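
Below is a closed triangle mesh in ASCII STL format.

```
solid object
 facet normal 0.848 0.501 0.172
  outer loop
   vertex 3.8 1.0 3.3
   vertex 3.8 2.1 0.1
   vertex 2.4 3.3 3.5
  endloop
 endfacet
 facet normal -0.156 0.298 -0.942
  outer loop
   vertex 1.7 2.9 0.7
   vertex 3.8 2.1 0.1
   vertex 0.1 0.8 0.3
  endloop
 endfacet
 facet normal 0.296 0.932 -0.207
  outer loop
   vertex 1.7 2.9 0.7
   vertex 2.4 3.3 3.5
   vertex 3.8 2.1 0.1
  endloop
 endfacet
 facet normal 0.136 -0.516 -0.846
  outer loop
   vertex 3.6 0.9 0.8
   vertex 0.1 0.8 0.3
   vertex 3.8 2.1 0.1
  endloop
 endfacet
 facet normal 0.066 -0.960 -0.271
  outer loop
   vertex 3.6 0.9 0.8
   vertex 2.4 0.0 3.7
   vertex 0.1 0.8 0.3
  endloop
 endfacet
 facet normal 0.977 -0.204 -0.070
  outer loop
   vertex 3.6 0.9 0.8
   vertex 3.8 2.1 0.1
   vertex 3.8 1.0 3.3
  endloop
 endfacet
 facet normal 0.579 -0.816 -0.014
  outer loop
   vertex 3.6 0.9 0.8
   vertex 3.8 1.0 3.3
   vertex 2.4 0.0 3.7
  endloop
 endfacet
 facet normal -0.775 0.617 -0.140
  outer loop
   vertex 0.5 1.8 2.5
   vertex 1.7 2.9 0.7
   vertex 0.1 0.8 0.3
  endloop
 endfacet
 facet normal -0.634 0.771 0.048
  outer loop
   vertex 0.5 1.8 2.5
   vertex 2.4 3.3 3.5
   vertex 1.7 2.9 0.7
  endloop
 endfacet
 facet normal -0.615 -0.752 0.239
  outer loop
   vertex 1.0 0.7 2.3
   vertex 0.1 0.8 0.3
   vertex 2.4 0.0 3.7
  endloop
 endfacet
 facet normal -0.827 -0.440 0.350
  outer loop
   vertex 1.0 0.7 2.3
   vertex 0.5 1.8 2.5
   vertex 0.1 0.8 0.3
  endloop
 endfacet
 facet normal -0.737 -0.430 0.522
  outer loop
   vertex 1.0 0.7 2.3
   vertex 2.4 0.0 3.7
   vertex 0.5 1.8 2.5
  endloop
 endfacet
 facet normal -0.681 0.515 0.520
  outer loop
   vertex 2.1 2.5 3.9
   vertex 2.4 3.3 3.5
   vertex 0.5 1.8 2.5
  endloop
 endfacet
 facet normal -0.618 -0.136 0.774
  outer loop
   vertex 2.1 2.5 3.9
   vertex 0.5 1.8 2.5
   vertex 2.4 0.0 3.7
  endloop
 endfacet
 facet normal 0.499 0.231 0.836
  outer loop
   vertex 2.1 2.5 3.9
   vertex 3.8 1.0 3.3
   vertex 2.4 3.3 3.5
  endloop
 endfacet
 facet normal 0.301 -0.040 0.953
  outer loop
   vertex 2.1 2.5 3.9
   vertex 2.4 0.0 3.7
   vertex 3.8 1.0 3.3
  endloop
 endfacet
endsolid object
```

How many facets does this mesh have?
16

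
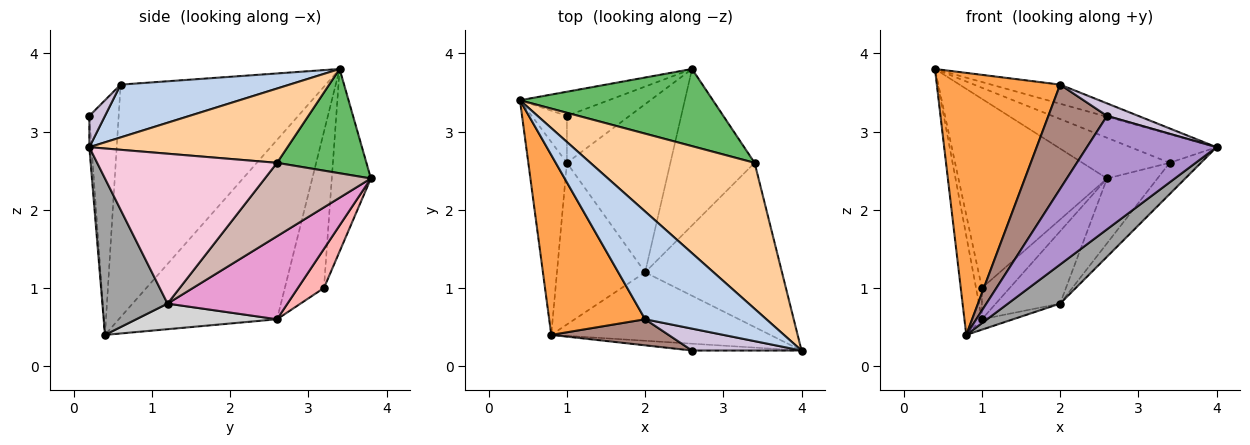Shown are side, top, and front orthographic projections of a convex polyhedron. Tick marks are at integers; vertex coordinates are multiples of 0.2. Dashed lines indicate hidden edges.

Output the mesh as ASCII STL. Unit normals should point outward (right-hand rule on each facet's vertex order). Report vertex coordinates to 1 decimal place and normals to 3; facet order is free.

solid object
 facet normal -0.253 0.960 -0.123
  outer loop
   vertex 1.0 3.2 1.0
   vertex 0.4 3.4 3.8
   vertex 2.6 3.8 2.4
  endloop
 endfacet
 facet normal 0.394 0.161 0.905
  outer loop
   vertex 2.0 0.6 3.6
   vertex 4.0 0.2 2.8
   vertex 0.4 3.4 3.8
  endloop
 endfacet
 facet normal -0.808 -0.486 0.333
  outer loop
   vertex 2.0 0.6 3.6
   vertex 0.4 3.4 3.8
   vertex 0.8 0.4 0.4
  endloop
 endfacet
 facet normal 0.406 0.176 0.897
  outer loop
   vertex 3.4 2.6 2.6
   vertex 0.4 3.4 3.8
   vertex 4.0 0.2 2.8
  endloop
 endfacet
 facet normal 0.431 0.421 0.798
  outer loop
   vertex 3.4 2.6 2.6
   vertex 2.6 3.8 2.4
   vertex 0.4 3.4 3.8
  endloop
 endfacet
 facet normal -0.972 0.107 -0.209
  outer loop
   vertex 1.0 2.6 0.6
   vertex 0.8 0.4 0.4
   vertex 0.4 3.4 3.8
  endloop
 endfacet
 facet normal -0.965 0.145 -0.217
  outer loop
   vertex 1.0 2.6 0.6
   vertex 0.4 3.4 3.8
   vertex 1.0 3.2 1.0
  endloop
 endfacet
 facet normal 0.461 0.492 -0.738
  outer loop
   vertex 1.0 2.6 0.6
   vertex 1.0 3.2 1.0
   vertex 2.6 3.8 2.4
  endloop
 endfacet
 facet normal -0.017 -0.998 -0.060
  outer loop
   vertex 2.6 0.2 3.2
   vertex 0.8 0.4 0.4
   vertex 4.0 0.2 2.8
  endloop
 endfacet
 facet normal 0.241 -0.482 0.843
  outer loop
   vertex 2.6 0.2 3.2
   vertex 4.0 0.2 2.8
   vertex 2.0 0.6 3.6
  endloop
 endfacet
 facet normal -0.436 -0.873 0.218
  outer loop
   vertex 2.6 0.2 3.2
   vertex 2.0 0.6 3.6
   vertex 0.8 0.4 0.4
  endloop
 endfacet
 facet normal 0.627 0.298 -0.720
  outer loop
   vertex 2.0 1.2 0.8
   vertex 2.6 3.8 2.4
   vertex 3.4 2.6 2.6
  endloop
 endfacet
 facet normal 0.593 0.318 -0.739
  outer loop
   vertex 2.0 1.2 0.8
   vertex 1.0 2.6 0.6
   vertex 2.6 3.8 2.4
  endloop
 endfacet
 facet normal 0.732 0.127 -0.669
  outer loop
   vertex 2.0 1.2 0.8
   vertex 3.4 2.6 2.6
   vertex 4.0 0.2 2.8
  endloop
 endfacet
 facet normal 0.527 -0.422 -0.738
  outer loop
   vertex 2.0 1.2 0.8
   vertex 4.0 0.2 2.8
   vertex 0.8 0.4 0.4
  endloop
 endfacet
 facet normal 0.278 0.062 -0.959
  outer loop
   vertex 2.0 1.2 0.8
   vertex 0.8 0.4 0.4
   vertex 1.0 2.6 0.6
  endloop
 endfacet
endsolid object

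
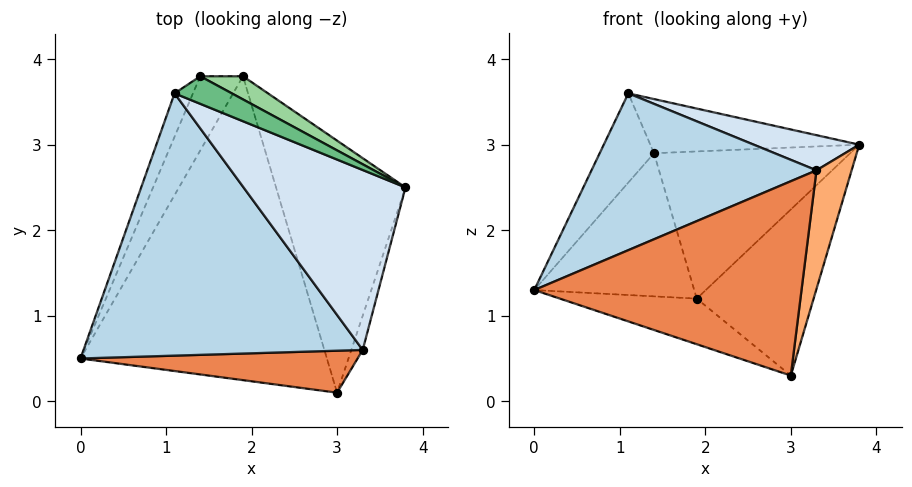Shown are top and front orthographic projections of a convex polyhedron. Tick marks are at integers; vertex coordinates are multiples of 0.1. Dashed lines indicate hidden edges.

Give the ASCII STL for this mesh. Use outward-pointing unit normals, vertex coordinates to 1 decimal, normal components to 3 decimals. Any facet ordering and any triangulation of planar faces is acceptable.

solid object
 facet normal -0.296 0.142 -0.945
  outer loop
   vertex 3.0 0.1 0.3
   vertex 0.0 0.5 1.3
   vertex 1.9 3.8 1.2
  endloop
 endfacet
 facet normal 0.759 0.358 -0.543
  outer loop
   vertex 3.0 0.1 0.3
   vertex 1.9 3.8 1.2
   vertex 3.8 2.5 3.0
  endloop
 endfacet
 facet normal -0.329 -0.485 0.810
  outer loop
   vertex 3.3 0.6 2.7
   vertex 1.1 3.6 3.6
   vertex 0.0 0.5 1.3
  endloop
 endfacet
 facet normal 0.139 -0.190 0.972
  outer loop
   vertex 3.3 0.6 2.7
   vertex 3.8 2.5 3.0
   vertex 1.1 3.6 3.6
  endloop
 endfacet
 facet normal -0.060 -0.976 0.211
  outer loop
   vertex 3.3 0.6 2.7
   vertex 0.0 0.5 1.3
   vertex 3.0 0.1 0.3
  endloop
 endfacet
 facet normal 0.967 -0.243 -0.070
  outer loop
   vertex 3.3 0.6 2.7
   vertex 3.0 0.1 0.3
   vertex 3.8 2.5 3.0
  endloop
 endfacet
 facet normal -0.851 0.472 -0.230
  outer loop
   vertex 1.4 3.8 2.9
   vertex 0.0 0.5 1.3
   vertex 1.1 3.6 3.6
  endloop
 endfacet
 facet normal -0.843 0.478 -0.248
  outer loop
   vertex 1.4 3.8 2.9
   vertex 1.9 3.8 1.2
   vertex 0.0 0.5 1.3
  endloop
 endfacet
 facet normal 0.421 0.809 0.411
  outer loop
   vertex 1.4 3.8 2.9
   vertex 1.1 3.6 3.6
   vertex 3.8 2.5 3.0
  endloop
 endfacet
 facet normal 0.467 0.873 0.137
  outer loop
   vertex 1.4 3.8 2.9
   vertex 3.8 2.5 3.0
   vertex 1.9 3.8 1.2
  endloop
 endfacet
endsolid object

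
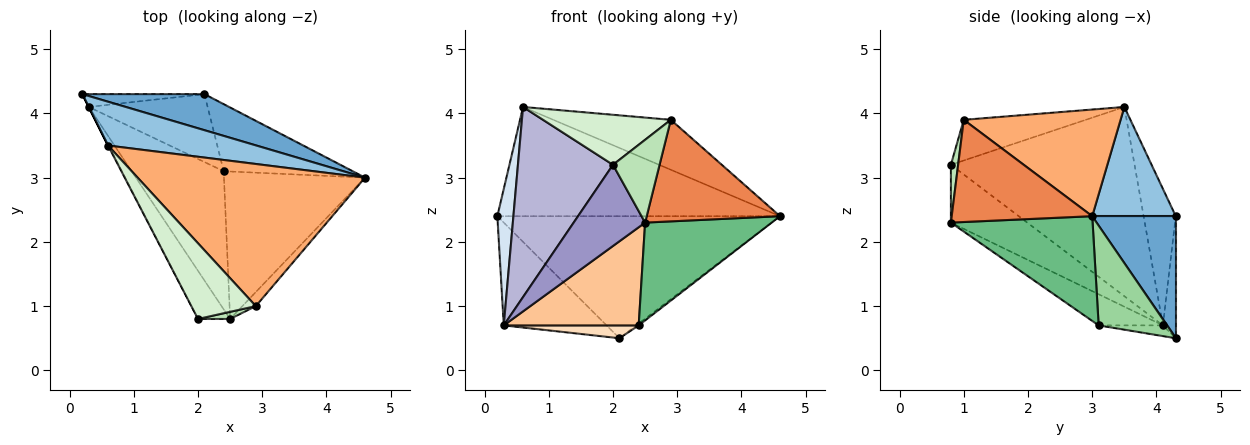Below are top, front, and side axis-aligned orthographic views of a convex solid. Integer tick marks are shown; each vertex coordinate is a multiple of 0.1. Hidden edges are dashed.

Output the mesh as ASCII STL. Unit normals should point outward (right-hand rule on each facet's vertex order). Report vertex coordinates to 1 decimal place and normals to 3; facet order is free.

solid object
 facet normal 0.273 0.923 0.273
  outer loop
   vertex 2.1 4.3 0.5
   vertex 0.2 4.3 2.4
   vertex 4.6 3.0 2.4
  endloop
 endfacet
 facet normal 0.264 0.895 0.359
  outer loop
   vertex 0.6 3.5 4.1
   vertex 4.6 3.0 2.4
   vertex 0.2 4.3 2.4
  endloop
 endfacet
 facet normal -0.123 0.985 -0.123
  outer loop
   vertex 0.3 4.1 0.7
   vertex 0.2 4.3 2.4
   vertex 2.1 4.3 0.5
  endloop
 endfacet
 facet normal -0.894 -0.447 0.000
  outer loop
   vertex 0.3 4.1 0.7
   vertex 0.6 3.5 4.1
   vertex 0.2 4.3 2.4
  endloop
 endfacet
 facet normal 0.722 -0.685 -0.095
  outer loop
   vertex 2.9 1.0 3.9
   vertex 2.5 0.8 2.3
   vertex 4.6 3.0 2.4
  endloop
 endfacet
 facet normal 0.405 0.303 0.863
  outer loop
   vertex 2.9 1.0 3.9
   vertex 4.6 3.0 2.4
   vertex 0.6 3.5 4.1
  endloop
 endfacet
 facet normal -0.266 -0.558 -0.786
  outer loop
   vertex 2.4 3.1 0.7
   vertex 2.5 0.8 2.3
   vertex 0.3 4.1 0.7
  endloop
 endfacet
 facet normal -0.088 -0.185 -0.979
  outer loop
   vertex 2.4 3.1 0.7
   vertex 0.3 4.1 0.7
   vertex 2.1 4.3 0.5
  endloop
 endfacet
 facet normal 0.526 -0.470 -0.709
  outer loop
   vertex 2.4 3.1 0.7
   vertex 4.6 3.0 2.4
   vertex 2.5 0.8 2.3
  endloop
 endfacet
 facet normal 0.612 0.021 -0.791
  outer loop
   vertex 2.4 3.1 0.7
   vertex 2.1 4.3 0.5
   vertex 4.6 3.0 2.4
  endloop
 endfacet
 facet normal 0.153 -0.985 0.085
  outer loop
   vertex 2.0 0.8 3.2
   vertex 2.5 0.8 2.3
   vertex 2.9 1.0 3.9
  endloop
 endfacet
 facet normal -0.466 -0.488 0.738
  outer loop
   vertex 2.0 0.8 3.2
   vertex 2.9 1.0 3.9
   vertex 0.6 3.5 4.1
  endloop
 endfacet
 facet normal -0.677 -0.633 -0.376
  outer loop
   vertex 2.0 0.8 3.2
   vertex 0.3 4.1 0.7
   vertex 2.5 0.8 2.3
  endloop
 endfacet
 facet normal -0.888 -0.460 -0.003
  outer loop
   vertex 2.0 0.8 3.2
   vertex 0.6 3.5 4.1
   vertex 0.3 4.1 0.7
  endloop
 endfacet
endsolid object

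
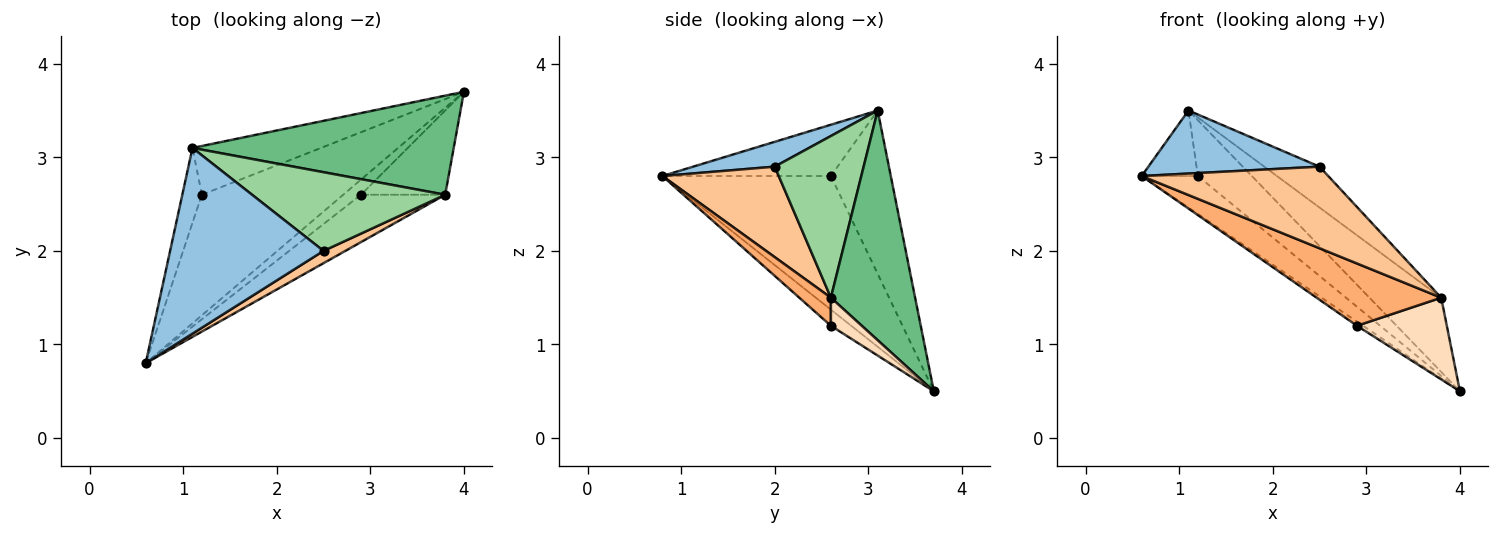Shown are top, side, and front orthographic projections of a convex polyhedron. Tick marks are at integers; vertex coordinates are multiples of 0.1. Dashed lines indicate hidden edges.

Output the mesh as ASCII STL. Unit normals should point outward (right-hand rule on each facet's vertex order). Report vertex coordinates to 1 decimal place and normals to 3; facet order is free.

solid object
 facet normal -0.659 0.198 -0.725
  outer loop
   vertex 2.9 2.6 1.2
   vertex 0.6 0.8 2.8
   vertex 4.0 3.7 0.5
  endloop
 endfacet
 facet normal 0.151 -0.318 0.936
  outer loop
   vertex 2.5 2.0 2.9
   vertex 1.1 3.1 3.5
   vertex 0.6 0.8 2.8
  endloop
 endfacet
 facet normal -0.670 0.223 -0.708
  outer loop
   vertex 1.2 2.6 2.8
   vertex 4.0 3.7 0.5
   vertex 0.6 0.8 2.8
  endloop
 endfacet
 facet normal -0.892 0.297 -0.340
  outer loop
   vertex 1.2 2.6 2.8
   vertex 0.6 0.8 2.8
   vertex 1.1 3.1 3.5
  endloop
 endfacet
 facet normal -0.641 0.578 -0.504
  outer loop
   vertex 1.2 2.6 2.8
   vertex 1.1 3.1 3.5
   vertex 4.0 3.7 0.5
  endloop
 endfacet
 facet normal 0.198 -0.780 -0.593
  outer loop
   vertex 3.8 2.6 1.5
   vertex 0.6 0.8 2.8
   vertex 2.9 2.6 1.2
  endloop
 endfacet
 facet normal 0.525 -0.842 0.127
  outer loop
   vertex 3.8 2.6 1.5
   vertex 2.5 2.0 2.9
   vertex 0.6 0.8 2.8
  endloop
 endfacet
 facet normal 0.233 -0.677 -0.698
  outer loop
   vertex 3.8 2.6 1.5
   vertex 2.9 2.6 1.2
   vertex 4.0 3.7 0.5
  endloop
 endfacet
 facet normal 0.576 0.490 0.654
  outer loop
   vertex 3.8 2.6 1.5
   vertex 4.0 3.7 0.5
   vertex 1.1 3.1 3.5
  endloop
 endfacet
 facet normal 0.596 0.370 0.712
  outer loop
   vertex 3.8 2.6 1.5
   vertex 1.1 3.1 3.5
   vertex 2.5 2.0 2.9
  endloop
 endfacet
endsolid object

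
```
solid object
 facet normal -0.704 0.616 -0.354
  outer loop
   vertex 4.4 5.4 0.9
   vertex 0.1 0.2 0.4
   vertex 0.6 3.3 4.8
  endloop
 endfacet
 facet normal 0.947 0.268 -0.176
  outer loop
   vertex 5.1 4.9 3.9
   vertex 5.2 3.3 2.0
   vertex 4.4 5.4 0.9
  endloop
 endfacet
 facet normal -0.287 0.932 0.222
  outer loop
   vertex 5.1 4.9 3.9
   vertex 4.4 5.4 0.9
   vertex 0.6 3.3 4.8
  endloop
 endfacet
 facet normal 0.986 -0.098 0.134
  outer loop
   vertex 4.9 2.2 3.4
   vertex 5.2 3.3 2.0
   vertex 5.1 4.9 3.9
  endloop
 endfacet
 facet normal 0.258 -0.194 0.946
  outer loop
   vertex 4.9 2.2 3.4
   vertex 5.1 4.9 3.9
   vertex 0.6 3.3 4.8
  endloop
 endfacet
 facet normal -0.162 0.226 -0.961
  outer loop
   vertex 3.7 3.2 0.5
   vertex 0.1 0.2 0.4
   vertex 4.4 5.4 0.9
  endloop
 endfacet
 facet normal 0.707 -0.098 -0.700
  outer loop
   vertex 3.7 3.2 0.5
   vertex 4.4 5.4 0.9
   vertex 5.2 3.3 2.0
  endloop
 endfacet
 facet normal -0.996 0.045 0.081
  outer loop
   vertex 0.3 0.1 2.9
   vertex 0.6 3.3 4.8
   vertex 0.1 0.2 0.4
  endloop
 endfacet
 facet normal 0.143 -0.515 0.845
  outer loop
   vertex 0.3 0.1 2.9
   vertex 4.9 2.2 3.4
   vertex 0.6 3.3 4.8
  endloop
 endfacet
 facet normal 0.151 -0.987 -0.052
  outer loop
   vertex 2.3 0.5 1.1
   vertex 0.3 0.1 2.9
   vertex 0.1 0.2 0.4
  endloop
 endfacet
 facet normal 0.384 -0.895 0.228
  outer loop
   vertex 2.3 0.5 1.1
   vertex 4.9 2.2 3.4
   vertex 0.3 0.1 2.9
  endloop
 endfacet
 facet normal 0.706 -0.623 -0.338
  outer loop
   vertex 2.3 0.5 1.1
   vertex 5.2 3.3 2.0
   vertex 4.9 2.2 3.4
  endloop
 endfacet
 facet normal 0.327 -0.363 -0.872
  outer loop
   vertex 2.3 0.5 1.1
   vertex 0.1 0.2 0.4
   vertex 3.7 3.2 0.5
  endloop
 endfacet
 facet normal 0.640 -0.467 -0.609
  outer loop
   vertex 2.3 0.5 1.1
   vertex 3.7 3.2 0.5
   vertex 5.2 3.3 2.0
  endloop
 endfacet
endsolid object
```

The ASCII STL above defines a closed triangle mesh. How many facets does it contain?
14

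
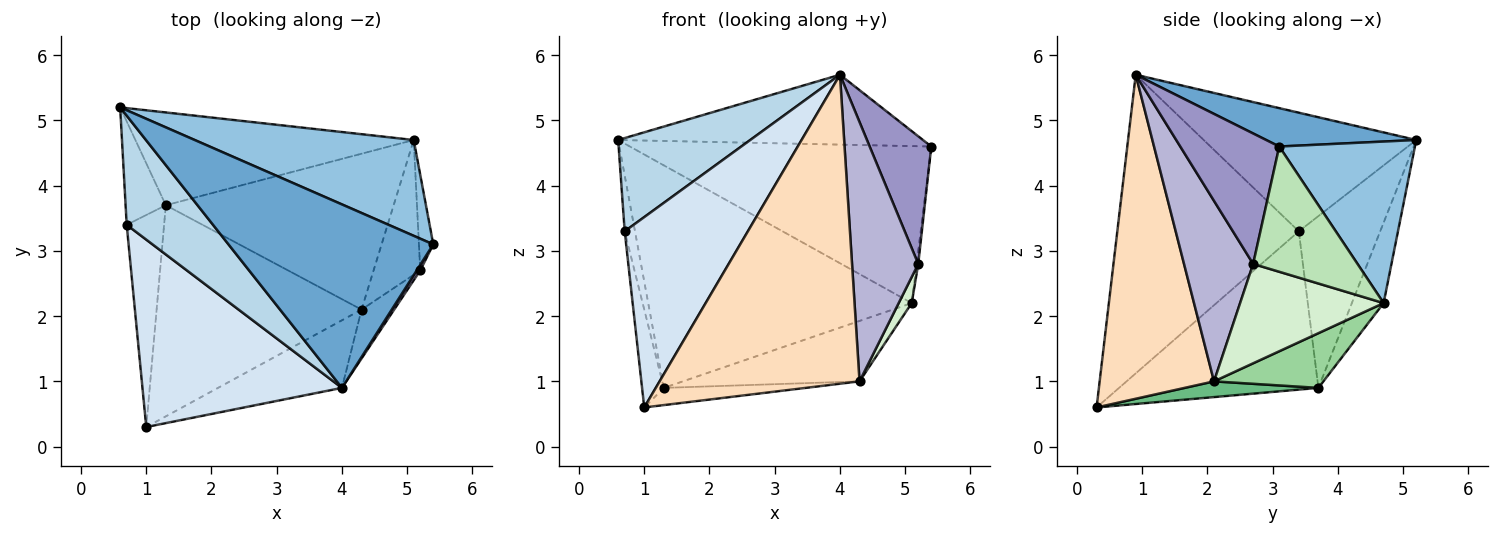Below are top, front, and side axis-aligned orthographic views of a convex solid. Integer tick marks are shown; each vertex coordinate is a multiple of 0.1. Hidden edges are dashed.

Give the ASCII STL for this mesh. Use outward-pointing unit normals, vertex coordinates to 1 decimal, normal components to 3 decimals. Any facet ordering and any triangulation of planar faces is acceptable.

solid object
 facet normal 0.173 0.350 0.921
  outer loop
   vertex 4.0 0.9 5.7
   vertex 5.4 3.1 4.6
   vertex 0.6 5.2 4.7
  endloop
 endfacet
 facet normal 0.359 0.797 0.486
  outer loop
   vertex 5.1 4.7 2.2
   vertex 0.6 5.2 4.7
   vertex 5.4 3.1 4.6
  endloop
 endfacet
 facet normal -0.723 -0.449 0.526
  outer loop
   vertex 0.7 3.4 3.3
   vertex 4.0 0.9 5.7
   vertex 0.6 5.2 4.7
  endloop
 endfacet
 facet normal -0.724 -0.491 0.484
  outer loop
   vertex 0.7 3.4 3.3
   vertex 1.0 0.3 0.6
   vertex 4.0 0.9 5.7
  endloop
 endfacet
 facet normal -0.111 0.917 -0.382
  outer loop
   vertex 1.3 3.7 0.9
   vertex 0.6 5.2 4.7
   vertex 5.1 4.7 2.2
  endloop
 endfacet
 facet normal -0.966 0.122 -0.226
  outer loop
   vertex 1.3 3.7 0.9
   vertex 0.7 3.4 3.3
   vertex 0.6 5.2 4.7
  endloop
 endfacet
 facet normal -0.968 0.106 -0.229
  outer loop
   vertex 1.3 3.7 0.9
   vertex 1.0 0.3 0.6
   vertex 0.7 3.4 3.3
  endloop
 endfacet
 facet normal 0.488 -0.853 -0.187
  outer loop
   vertex 4.3 2.1 1.0
   vertex 4.0 0.9 5.7
   vertex 1.0 0.3 0.6
  endloop
 endfacet
 facet normal 0.076 0.081 -0.994
  outer loop
   vertex 4.3 2.1 1.0
   vertex 1.0 0.3 0.6
   vertex 1.3 3.7 0.9
  endloop
 endfacet
 facet normal 0.218 0.353 -0.910
  outer loop
   vertex 4.3 2.1 1.0
   vertex 1.3 3.7 0.9
   vertex 5.1 4.7 2.2
  endloop
 endfacet
 facet normal 0.993 0.016 -0.114
  outer loop
   vertex 5.2 2.7 2.8
   vertex 5.1 4.7 2.2
   vertex 5.4 3.1 4.6
  endloop
 endfacet
 facet normal 0.902 -0.082 -0.424
  outer loop
   vertex 5.2 2.7 2.8
   vertex 4.3 2.1 1.0
   vertex 5.1 4.7 2.2
  endloop
 endfacet
 facet normal 0.849 -0.528 0.023
  outer loop
   vertex 5.2 2.7 2.8
   vertex 5.4 3.1 4.6
   vertex 4.0 0.9 5.7
  endloop
 endfacet
 facet normal 0.716 -0.686 -0.129
  outer loop
   vertex 5.2 2.7 2.8
   vertex 4.0 0.9 5.7
   vertex 4.3 2.1 1.0
  endloop
 endfacet
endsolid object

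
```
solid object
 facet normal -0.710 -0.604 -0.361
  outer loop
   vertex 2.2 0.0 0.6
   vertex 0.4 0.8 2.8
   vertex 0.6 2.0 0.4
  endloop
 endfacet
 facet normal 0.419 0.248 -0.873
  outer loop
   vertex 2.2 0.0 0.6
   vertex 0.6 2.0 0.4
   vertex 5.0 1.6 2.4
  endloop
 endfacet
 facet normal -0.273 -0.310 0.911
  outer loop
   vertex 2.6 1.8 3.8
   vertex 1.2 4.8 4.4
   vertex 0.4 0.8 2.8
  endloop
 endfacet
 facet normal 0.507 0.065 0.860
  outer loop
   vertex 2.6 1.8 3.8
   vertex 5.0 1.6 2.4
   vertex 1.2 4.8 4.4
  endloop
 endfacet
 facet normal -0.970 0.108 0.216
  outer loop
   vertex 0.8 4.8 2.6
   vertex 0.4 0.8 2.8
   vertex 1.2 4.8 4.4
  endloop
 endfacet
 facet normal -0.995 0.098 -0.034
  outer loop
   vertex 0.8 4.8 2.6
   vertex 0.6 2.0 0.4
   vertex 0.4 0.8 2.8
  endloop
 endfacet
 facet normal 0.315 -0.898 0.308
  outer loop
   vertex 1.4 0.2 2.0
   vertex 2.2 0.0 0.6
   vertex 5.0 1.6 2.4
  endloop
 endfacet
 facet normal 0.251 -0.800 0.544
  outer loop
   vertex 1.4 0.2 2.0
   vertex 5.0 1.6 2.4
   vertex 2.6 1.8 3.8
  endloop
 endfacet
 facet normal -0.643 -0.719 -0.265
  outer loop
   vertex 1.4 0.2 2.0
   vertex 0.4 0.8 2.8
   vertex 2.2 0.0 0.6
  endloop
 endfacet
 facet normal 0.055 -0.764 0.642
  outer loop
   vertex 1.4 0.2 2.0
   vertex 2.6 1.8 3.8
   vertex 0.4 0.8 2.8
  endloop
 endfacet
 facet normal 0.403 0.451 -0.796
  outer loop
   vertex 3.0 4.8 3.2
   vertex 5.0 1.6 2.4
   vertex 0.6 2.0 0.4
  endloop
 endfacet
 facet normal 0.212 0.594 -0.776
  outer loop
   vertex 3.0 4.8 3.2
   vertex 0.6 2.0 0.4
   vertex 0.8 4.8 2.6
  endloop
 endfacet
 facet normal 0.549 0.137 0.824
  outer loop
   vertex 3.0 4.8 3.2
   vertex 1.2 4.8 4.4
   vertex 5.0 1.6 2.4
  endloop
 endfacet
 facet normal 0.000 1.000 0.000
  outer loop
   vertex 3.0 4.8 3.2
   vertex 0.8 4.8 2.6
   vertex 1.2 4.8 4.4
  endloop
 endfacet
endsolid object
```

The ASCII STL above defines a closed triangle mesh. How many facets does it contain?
14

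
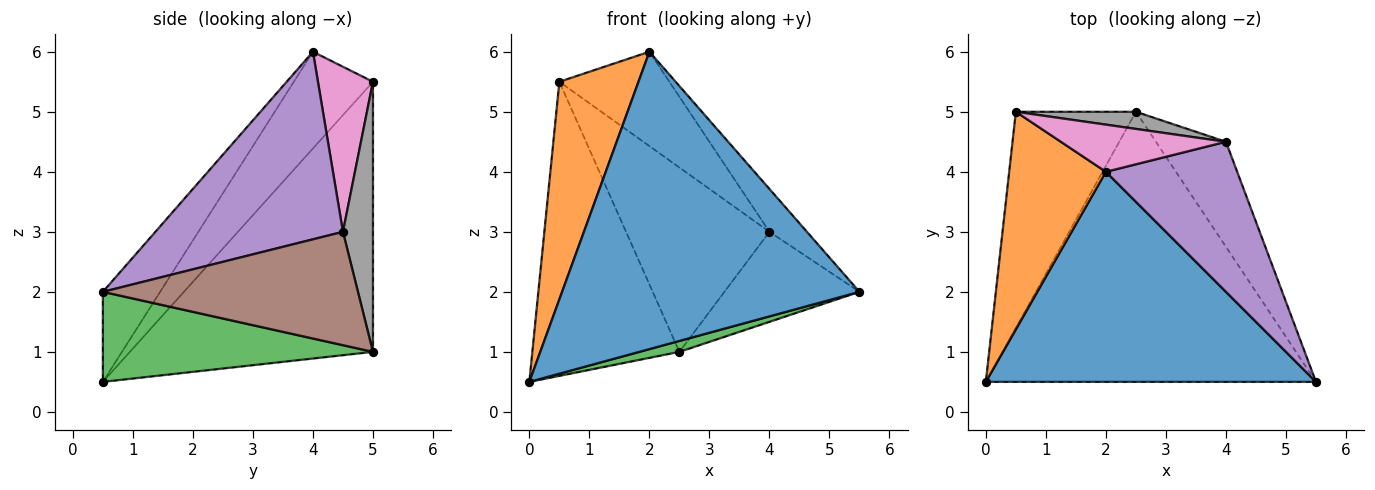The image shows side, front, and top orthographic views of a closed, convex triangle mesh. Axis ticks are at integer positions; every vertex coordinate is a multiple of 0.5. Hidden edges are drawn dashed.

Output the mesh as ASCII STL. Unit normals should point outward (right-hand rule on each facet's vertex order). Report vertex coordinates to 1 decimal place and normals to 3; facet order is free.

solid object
 facet normal -0.155 -0.807 0.570
  outer loop
   vertex 2.0 4.0 6.0
   vertex 0.0 0.5 0.5
   vertex 5.5 0.5 2.0
  endloop
 endfacet
 facet normal -0.577 -0.577 0.577
  outer loop
   vertex 2.0 4.0 6.0
   vertex 0.5 5.0 5.5
   vertex 0.0 0.5 0.5
  endloop
 endfacet
 facet normal 0.263 -0.039 -0.964
  outer loop
   vertex 2.5 5.0 1.0
   vertex 5.5 0.5 2.0
   vertex 0.0 0.5 0.5
  endloop
 endfacet
 facet normal -0.800 0.484 -0.355
  outer loop
   vertex 2.5 5.0 1.0
   vertex 0.0 0.5 0.5
   vertex 0.5 5.0 5.5
  endloop
 endfacet
 facet normal 0.808 0.162 0.566
  outer loop
   vertex 4.0 4.5 3.0
   vertex 2.0 4.0 6.0
   vertex 5.5 0.5 2.0
  endloop
 endfacet
 facet normal 0.776 0.411 -0.479
  outer loop
   vertex 4.0 4.5 3.0
   vertex 5.5 0.5 2.0
   vertex 2.5 5.0 1.0
  endloop
 endfacet
 facet normal 0.408 0.816 0.408
  outer loop
   vertex 4.0 4.5 3.0
   vertex 0.5 5.0 5.5
   vertex 2.0 4.0 6.0
  endloop
 endfacet
 facet normal 0.204 0.975 0.091
  outer loop
   vertex 4.0 4.5 3.0
   vertex 2.5 5.0 1.0
   vertex 0.5 5.0 5.5
  endloop
 endfacet
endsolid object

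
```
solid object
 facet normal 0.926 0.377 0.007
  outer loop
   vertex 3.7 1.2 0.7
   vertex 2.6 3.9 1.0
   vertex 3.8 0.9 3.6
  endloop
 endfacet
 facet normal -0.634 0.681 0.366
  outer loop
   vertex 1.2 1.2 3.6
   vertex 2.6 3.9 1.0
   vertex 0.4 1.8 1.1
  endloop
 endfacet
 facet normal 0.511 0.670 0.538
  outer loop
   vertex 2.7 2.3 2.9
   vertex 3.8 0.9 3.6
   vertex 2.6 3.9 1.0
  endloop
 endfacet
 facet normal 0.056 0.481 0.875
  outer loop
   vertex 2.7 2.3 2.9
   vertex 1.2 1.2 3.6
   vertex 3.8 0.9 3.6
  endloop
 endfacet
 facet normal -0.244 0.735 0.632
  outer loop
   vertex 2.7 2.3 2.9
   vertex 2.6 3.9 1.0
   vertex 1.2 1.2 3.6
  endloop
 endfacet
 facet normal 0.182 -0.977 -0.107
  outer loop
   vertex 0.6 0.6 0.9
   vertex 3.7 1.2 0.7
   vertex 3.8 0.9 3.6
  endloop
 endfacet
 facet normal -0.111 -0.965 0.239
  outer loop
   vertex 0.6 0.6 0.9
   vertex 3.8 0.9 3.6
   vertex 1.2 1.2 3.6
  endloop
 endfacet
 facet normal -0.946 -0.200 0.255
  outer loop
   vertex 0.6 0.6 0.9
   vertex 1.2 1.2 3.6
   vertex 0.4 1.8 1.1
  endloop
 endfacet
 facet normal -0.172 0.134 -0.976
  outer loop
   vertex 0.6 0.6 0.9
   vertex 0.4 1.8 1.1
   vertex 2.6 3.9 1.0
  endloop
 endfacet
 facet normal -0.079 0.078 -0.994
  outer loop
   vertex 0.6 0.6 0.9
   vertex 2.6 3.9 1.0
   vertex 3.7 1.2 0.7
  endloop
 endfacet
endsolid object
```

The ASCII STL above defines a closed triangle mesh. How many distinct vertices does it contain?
7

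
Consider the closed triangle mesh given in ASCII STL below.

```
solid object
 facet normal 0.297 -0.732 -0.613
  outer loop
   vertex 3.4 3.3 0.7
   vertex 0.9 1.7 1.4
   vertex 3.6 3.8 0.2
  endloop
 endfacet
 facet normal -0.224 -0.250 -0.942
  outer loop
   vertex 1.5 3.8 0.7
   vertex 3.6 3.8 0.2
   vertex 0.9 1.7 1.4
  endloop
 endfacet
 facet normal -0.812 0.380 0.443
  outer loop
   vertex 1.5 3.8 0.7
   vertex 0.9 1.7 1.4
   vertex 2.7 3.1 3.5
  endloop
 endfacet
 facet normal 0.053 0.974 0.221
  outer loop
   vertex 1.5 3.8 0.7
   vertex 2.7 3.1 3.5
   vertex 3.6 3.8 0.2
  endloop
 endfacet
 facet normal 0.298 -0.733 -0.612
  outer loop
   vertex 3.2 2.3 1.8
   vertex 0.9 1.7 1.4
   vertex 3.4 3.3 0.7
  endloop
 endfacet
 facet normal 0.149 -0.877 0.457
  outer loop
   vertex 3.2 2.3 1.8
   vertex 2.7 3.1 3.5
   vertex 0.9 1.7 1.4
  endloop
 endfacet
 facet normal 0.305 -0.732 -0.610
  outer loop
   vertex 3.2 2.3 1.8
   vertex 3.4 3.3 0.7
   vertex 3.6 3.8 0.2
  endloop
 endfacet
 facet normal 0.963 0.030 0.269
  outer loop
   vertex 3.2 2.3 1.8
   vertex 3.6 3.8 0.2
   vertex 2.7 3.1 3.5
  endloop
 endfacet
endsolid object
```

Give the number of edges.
12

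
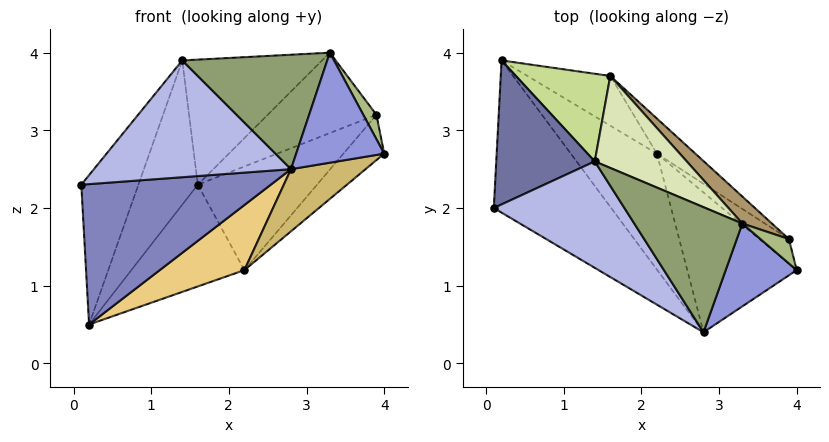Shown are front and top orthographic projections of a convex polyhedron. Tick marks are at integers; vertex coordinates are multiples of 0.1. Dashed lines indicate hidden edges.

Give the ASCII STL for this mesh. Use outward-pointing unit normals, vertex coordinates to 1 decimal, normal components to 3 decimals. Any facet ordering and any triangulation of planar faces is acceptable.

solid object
 facet normal -0.765 0.464 0.447
  outer loop
   vertex 1.4 2.6 3.9
   vertex 0.2 3.9 0.5
   vertex 0.1 2.0 2.3
  endloop
 endfacet
 facet normal -0.328 -0.641 -0.694
  outer loop
   vertex 2.8 0.4 2.5
   vertex 0.1 2.0 2.3
   vertex 0.2 3.9 0.5
  endloop
 endfacet
 facet normal 0.397 -0.733 0.552
  outer loop
   vertex 2.8 0.4 2.5
   vertex 4.0 1.2 2.7
   vertex 3.3 1.8 4.0
  endloop
 endfacet
 facet normal -0.438 -0.664 0.605
  outer loop
   vertex 2.8 0.4 2.5
   vertex 1.4 2.6 3.9
   vertex 0.1 2.0 2.3
  endloop
 endfacet
 facet normal -0.307 -0.642 0.702
  outer loop
   vertex 2.8 0.4 2.5
   vertex 3.3 1.8 4.0
   vertex 1.4 2.6 3.9
  endloop
 endfacet
 facet normal 0.577 -0.577 0.577
  outer loop
   vertex 3.9 1.6 3.2
   vertex 3.3 1.8 4.0
   vertex 4.0 1.2 2.7
  endloop
 endfacet
 facet normal -0.479 0.750 0.456
  outer loop
   vertex 1.6 3.7 2.3
   vertex 0.2 3.9 0.5
   vertex 1.4 2.6 3.9
  endloop
 endfacet
 facet normal 0.294 0.770 0.566
  outer loop
   vertex 1.6 3.7 2.3
   vertex 1.4 2.6 3.9
   vertex 3.3 1.8 4.0
  endloop
 endfacet
 facet normal 0.595 0.762 0.256
  outer loop
   vertex 1.6 3.7 2.3
   vertex 3.3 1.8 4.0
   vertex 3.9 1.6 3.2
  endloop
 endfacet
 facet normal 0.390 -0.374 -0.842
  outer loop
   vertex 2.2 2.7 1.2
   vertex 4.0 1.2 2.7
   vertex 2.8 0.4 2.5
  endloop
 endfacet
 facet normal 0.011 -0.490 -0.872
  outer loop
   vertex 2.2 2.7 1.2
   vertex 2.8 0.4 2.5
   vertex 0.2 3.9 0.5
  endloop
 endfacet
 facet normal 0.569 0.739 -0.361
  outer loop
   vertex 2.2 2.7 1.2
   vertex 0.2 3.9 0.5
   vertex 1.6 3.7 2.3
  endloop
 endfacet
 facet normal 0.749 0.582 -0.316
  outer loop
   vertex 2.2 2.7 1.2
   vertex 3.9 1.6 3.2
   vertex 4.0 1.2 2.7
  endloop
 endfacet
 facet normal 0.704 0.673 -0.228
  outer loop
   vertex 2.2 2.7 1.2
   vertex 1.6 3.7 2.3
   vertex 3.9 1.6 3.2
  endloop
 endfacet
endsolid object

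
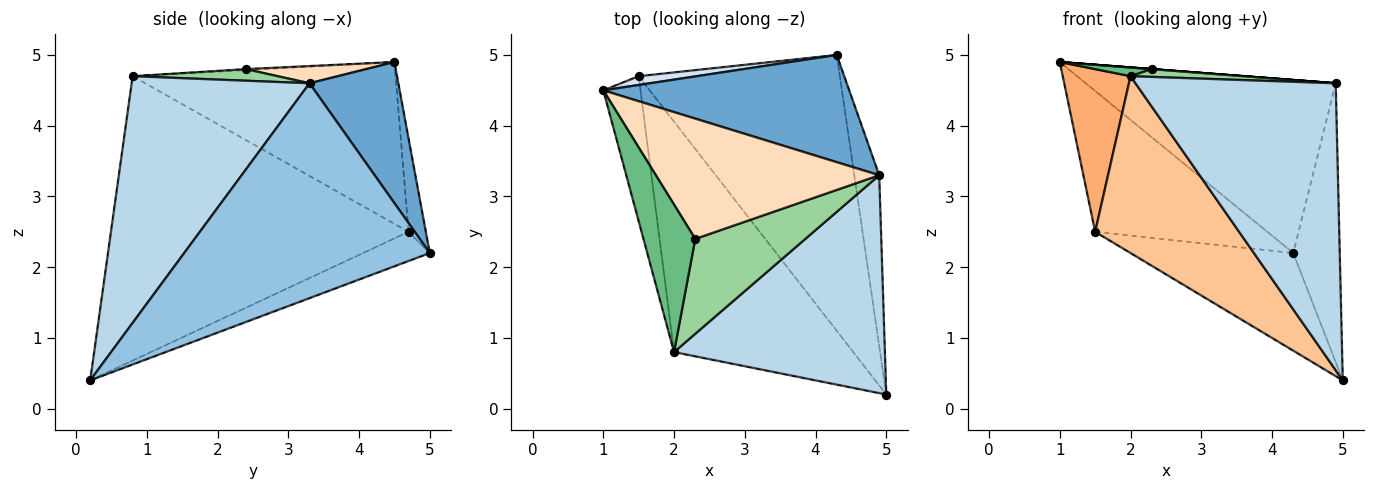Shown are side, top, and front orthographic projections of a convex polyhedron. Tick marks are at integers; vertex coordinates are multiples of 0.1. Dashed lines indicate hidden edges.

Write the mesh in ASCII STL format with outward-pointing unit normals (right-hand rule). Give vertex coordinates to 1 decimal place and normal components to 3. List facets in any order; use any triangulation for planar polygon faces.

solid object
 facet normal 0.289 0.814 0.504
  outer loop
   vertex 4.9 3.3 4.6
   vertex 4.3 5.0 2.2
   vertex 1.0 4.5 4.9
  endloop
 endfacet
 facet normal 0.976 0.185 -0.113
  outer loop
   vertex 4.9 3.3 4.6
   vertex 5.0 0.2 0.4
   vertex 4.3 5.0 2.2
  endloop
 endfacet
 facet normal 0.578 -0.650 0.494
  outer loop
   vertex 2.0 0.8 4.7
   vertex 5.0 0.2 0.4
   vertex 4.9 3.3 4.6
  endloop
 endfacet
 facet normal -0.100 0.993 0.062
  outer loop
   vertex 1.5 4.7 2.5
   vertex 1.0 4.5 4.9
   vertex 4.3 5.0 2.2
  endloop
 endfacet
 facet normal -0.135 0.331 -0.934
  outer loop
   vertex 1.5 4.7 2.5
   vertex 4.3 5.0 2.2
   vertex 5.0 0.2 0.4
  endloop
 endfacet
 facet normal -0.945 -0.244 -0.217
  outer loop
   vertex 1.5 4.7 2.5
   vertex 2.0 0.8 4.7
   vertex 1.0 4.5 4.9
  endloop
 endfacet
 facet normal -0.783 -0.379 -0.493
  outer loop
   vertex 1.5 4.7 2.5
   vertex 5.0 0.2 0.4
   vertex 2.0 0.8 4.7
  endloop
 endfacet
 facet normal 0.077 0.000 0.997
  outer loop
   vertex 2.3 2.4 4.8
   vertex 4.9 3.3 4.6
   vertex 1.0 4.5 4.9
  endloop
 endfacet
 facet normal -0.018 -0.059 0.998
  outer loop
   vertex 2.3 2.4 4.8
   vertex 1.0 4.5 4.9
   vertex 2.0 0.8 4.7
  endloop
 endfacet
 facet normal 0.104 -0.082 0.991
  outer loop
   vertex 2.3 2.4 4.8
   vertex 2.0 0.8 4.7
   vertex 4.9 3.3 4.6
  endloop
 endfacet
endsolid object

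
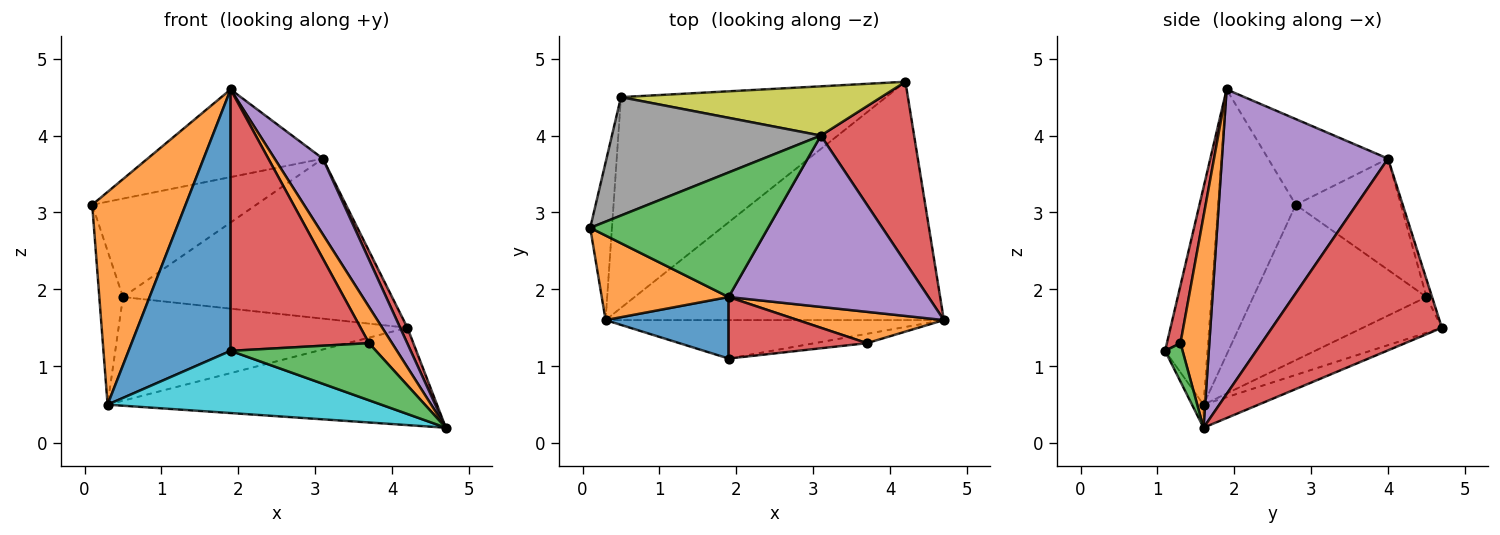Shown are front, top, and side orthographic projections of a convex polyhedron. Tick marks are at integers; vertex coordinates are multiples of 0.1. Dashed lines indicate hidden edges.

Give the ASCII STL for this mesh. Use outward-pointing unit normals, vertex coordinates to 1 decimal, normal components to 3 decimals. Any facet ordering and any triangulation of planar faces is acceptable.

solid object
 facet normal -0.063 0.377 -0.924
  outer loop
   vertex 0.3 1.6 0.5
   vertex 4.2 4.7 1.5
   vertex 4.7 1.6 0.2
  endloop
 endfacet
 facet normal -0.611 -0.735 0.292
  outer loop
   vertex 0.3 1.6 0.5
   vertex 1.9 1.9 4.6
   vertex 0.1 2.8 3.1
  endloop
 endfacet
 facet normal -0.366 0.535 0.761
  outer loop
   vertex 3.1 4.0 3.7
   vertex 0.1 2.8 3.1
   vertex 1.9 1.9 4.6
  endloop
 endfacet
 facet normal 0.899 -0.038 0.437
  outer loop
   vertex 3.1 4.0 3.7
   vertex 4.7 1.6 0.2
   vertex 4.2 4.7 1.5
  endloop
 endfacet
 facet normal 0.813 -0.236 0.533
  outer loop
   vertex 3.1 4.0 3.7
   vertex 1.9 1.9 4.6
   vertex 4.7 1.6 0.2
  endloop
 endfacet
 facet normal -0.981 0.134 -0.137
  outer loop
   vertex 0.5 4.5 1.9
   vertex 0.3 1.6 0.5
   vertex 0.1 2.8 3.1
  endloop
 endfacet
 facet normal -0.120 0.438 -0.891
  outer loop
   vertex 0.5 4.5 1.9
   vertex 4.2 4.7 1.5
   vertex 0.3 1.6 0.5
  endloop
 endfacet
 facet normal -0.379 0.592 0.712
  outer loop
   vertex 0.5 4.5 1.9
   vertex 0.1 2.8 3.1
   vertex 3.1 4.0 3.7
  endloop
 endfacet
 facet normal -0.020 0.956 0.294
  outer loop
   vertex 0.5 4.5 1.9
   vertex 3.1 4.0 3.7
   vertex 4.2 4.7 1.5
  endloop
 endfacet
 facet normal -0.036 -0.850 -0.525
  outer loop
   vertex 1.9 1.1 1.2
   vertex 0.3 1.6 0.5
   vertex 4.7 1.6 0.2
  endloop
 endfacet
 facet normal -0.375 -0.902 0.212
  outer loop
   vertex 1.9 1.1 1.2
   vertex 1.9 1.9 4.6
   vertex 0.3 1.6 0.5
  endloop
 endfacet
 facet normal 0.687 -0.550 0.475
  outer loop
   vertex 3.7 1.3 1.3
   vertex 4.7 1.6 0.2
   vertex 1.9 1.9 4.6
  endloop
 endfacet
 facet normal 0.118 -0.980 -0.160
  outer loop
   vertex 3.7 1.3 1.3
   vertex 1.9 1.1 1.2
   vertex 4.7 1.6 0.2
  endloop
 endfacet
 facet normal 0.095 -0.969 0.228
  outer loop
   vertex 3.7 1.3 1.3
   vertex 1.9 1.9 4.6
   vertex 1.9 1.1 1.2
  endloop
 endfacet
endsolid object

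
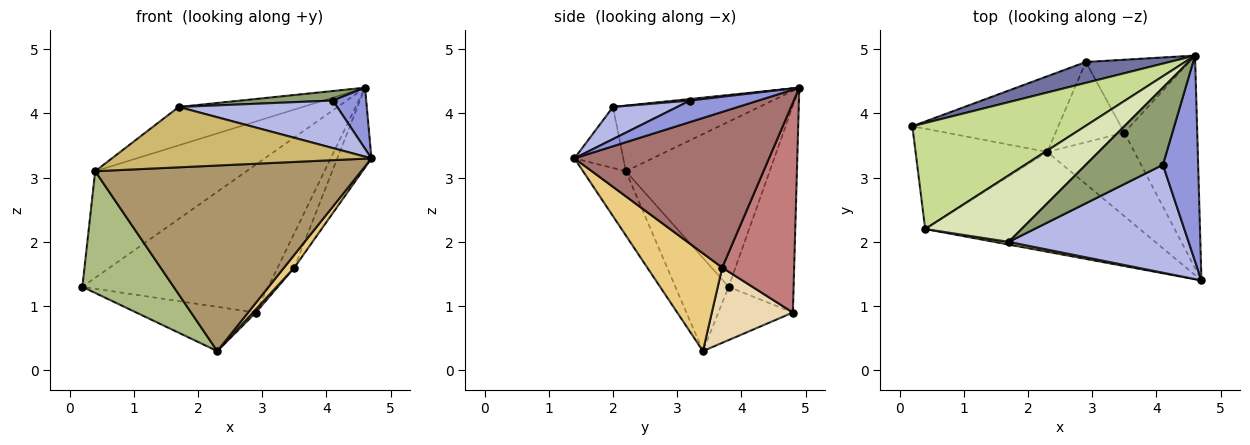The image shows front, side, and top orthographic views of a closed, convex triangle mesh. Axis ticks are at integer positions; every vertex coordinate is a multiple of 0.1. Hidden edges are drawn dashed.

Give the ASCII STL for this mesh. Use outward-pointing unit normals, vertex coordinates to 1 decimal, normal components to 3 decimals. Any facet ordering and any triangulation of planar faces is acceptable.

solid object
 facet normal -0.327 0.936 0.132
  outer loop
   vertex 2.9 4.8 0.9
   vertex 0.2 3.8 1.3
   vertex 4.6 4.9 4.4
  endloop
 endfacet
 facet normal -0.300 0.482 -0.823
  outer loop
   vertex 2.9 4.8 0.9
   vertex 2.3 3.4 0.3
   vertex 0.2 3.8 1.3
  endloop
 endfacet
 facet normal 0.504 -0.246 0.828
  outer loop
   vertex 4.1 3.2 4.2
   vertex 4.7 1.4 3.3
   vertex 4.6 4.9 4.4
  endloop
 endfacet
 facet normal 0.161 -0.398 0.903
  outer loop
   vertex 4.1 3.2 4.2
   vertex 1.7 2.0 4.1
   vertex 4.7 1.4 3.3
  endloop
 endfacet
 facet normal 0.020 -0.123 0.992
  outer loop
   vertex 4.1 3.2 4.2
   vertex 4.6 4.9 4.4
   vertex 1.7 2.0 4.1
  endloop
 endfacet
 facet normal -0.410 -0.704 -0.580
  outer loop
   vertex 0.4 2.2 3.1
   vertex 0.2 3.8 1.3
   vertex 2.3 3.4 0.3
  endloop
 endfacet
 facet normal -0.559 0.588 0.585
  outer loop
   vertex 0.4 2.2 3.1
   vertex 4.6 4.9 4.4
   vertex 0.2 3.8 1.3
  endloop
 endfacet
 facet normal -0.508 0.431 0.746
  outer loop
   vertex 0.4 2.2 3.1
   vertex 1.7 2.0 4.1
   vertex 4.6 4.9 4.4
  endloop
 endfacet
 facet normal -0.140 -0.872 -0.469
  outer loop
   vertex 0.4 2.2 3.1
   vertex 2.3 3.4 0.3
   vertex 4.7 1.4 3.3
  endloop
 endfacet
 facet normal -0.185 -0.982 0.044
  outer loop
   vertex 0.4 2.2 3.1
   vertex 4.7 1.4 3.3
   vertex 1.7 2.0 4.1
  endloop
 endfacet
 facet normal 0.743 -0.102 -0.662
  outer loop
   vertex 3.5 3.7 1.6
   vertex 4.7 1.4 3.3
   vertex 2.3 3.4 0.3
  endloop
 endfacet
 facet normal 0.738 -0.027 -0.675
  outer loop
   vertex 3.5 3.7 1.6
   vertex 2.3 3.4 0.3
   vertex 2.9 4.8 0.9
  endloop
 endfacet
 facet normal 0.894 0.157 -0.419
  outer loop
   vertex 3.5 3.7 1.6
   vertex 4.6 4.9 4.4
   vertex 4.7 1.4 3.3
  endloop
 endfacet
 facet normal 0.878 0.204 -0.432
  outer loop
   vertex 3.5 3.7 1.6
   vertex 2.9 4.8 0.9
   vertex 4.6 4.9 4.4
  endloop
 endfacet
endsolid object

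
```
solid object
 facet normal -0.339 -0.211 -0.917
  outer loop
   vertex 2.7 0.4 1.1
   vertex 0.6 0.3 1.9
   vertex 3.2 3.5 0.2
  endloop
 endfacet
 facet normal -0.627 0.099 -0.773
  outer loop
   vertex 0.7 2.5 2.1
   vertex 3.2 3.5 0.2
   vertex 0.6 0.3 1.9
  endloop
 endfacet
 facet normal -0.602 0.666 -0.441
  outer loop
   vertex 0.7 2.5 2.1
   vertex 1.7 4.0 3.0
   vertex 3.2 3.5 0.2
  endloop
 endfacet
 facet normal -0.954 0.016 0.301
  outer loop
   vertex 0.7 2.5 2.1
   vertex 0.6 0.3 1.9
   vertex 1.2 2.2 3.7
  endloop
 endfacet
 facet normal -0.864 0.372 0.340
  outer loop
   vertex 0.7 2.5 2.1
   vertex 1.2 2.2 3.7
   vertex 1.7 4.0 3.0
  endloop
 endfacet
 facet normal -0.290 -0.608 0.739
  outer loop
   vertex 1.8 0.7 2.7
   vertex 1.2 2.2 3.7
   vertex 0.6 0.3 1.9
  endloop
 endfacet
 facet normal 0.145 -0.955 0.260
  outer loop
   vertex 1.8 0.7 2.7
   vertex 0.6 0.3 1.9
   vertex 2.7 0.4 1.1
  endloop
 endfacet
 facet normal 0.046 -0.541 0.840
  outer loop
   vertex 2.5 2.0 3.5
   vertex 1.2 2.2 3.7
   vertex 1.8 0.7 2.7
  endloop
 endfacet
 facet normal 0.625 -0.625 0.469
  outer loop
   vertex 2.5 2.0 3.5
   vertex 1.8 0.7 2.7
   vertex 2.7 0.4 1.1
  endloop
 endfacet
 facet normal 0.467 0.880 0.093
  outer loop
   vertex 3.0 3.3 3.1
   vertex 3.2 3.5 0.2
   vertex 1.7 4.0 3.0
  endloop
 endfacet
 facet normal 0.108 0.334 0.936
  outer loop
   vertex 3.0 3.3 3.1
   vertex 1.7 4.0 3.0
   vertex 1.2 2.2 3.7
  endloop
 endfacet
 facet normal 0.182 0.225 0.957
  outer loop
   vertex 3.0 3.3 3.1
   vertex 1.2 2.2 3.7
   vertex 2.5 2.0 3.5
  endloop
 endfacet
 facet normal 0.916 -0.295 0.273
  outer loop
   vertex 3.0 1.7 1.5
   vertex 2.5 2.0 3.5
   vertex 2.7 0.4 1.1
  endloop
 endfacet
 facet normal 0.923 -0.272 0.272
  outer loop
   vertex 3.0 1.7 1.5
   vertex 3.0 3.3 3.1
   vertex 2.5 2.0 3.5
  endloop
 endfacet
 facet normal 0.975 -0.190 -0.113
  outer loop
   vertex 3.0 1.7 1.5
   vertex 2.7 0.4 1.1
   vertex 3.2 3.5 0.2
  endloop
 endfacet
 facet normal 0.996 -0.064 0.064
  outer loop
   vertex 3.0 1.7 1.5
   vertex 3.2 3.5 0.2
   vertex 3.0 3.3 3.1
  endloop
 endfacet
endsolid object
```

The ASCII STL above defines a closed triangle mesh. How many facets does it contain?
16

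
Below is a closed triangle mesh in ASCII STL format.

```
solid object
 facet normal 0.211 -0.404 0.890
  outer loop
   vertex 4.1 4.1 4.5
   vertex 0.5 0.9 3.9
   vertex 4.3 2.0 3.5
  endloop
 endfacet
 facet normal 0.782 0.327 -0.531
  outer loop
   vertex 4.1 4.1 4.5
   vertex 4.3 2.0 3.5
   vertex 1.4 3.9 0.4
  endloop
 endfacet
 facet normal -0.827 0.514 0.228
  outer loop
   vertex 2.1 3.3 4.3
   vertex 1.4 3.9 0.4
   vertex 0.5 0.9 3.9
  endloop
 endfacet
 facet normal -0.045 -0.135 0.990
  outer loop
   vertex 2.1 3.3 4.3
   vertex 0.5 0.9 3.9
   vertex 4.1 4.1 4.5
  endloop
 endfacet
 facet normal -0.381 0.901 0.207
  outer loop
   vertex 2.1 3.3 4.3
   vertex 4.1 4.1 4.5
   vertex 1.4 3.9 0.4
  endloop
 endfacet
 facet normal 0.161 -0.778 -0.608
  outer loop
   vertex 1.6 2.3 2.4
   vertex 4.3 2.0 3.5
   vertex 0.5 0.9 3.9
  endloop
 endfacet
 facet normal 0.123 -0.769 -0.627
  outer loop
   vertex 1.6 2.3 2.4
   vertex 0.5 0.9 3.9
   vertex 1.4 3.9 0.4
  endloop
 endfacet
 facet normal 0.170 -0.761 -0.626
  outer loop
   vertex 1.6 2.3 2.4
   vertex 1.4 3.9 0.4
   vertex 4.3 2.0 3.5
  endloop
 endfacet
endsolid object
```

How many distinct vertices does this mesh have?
6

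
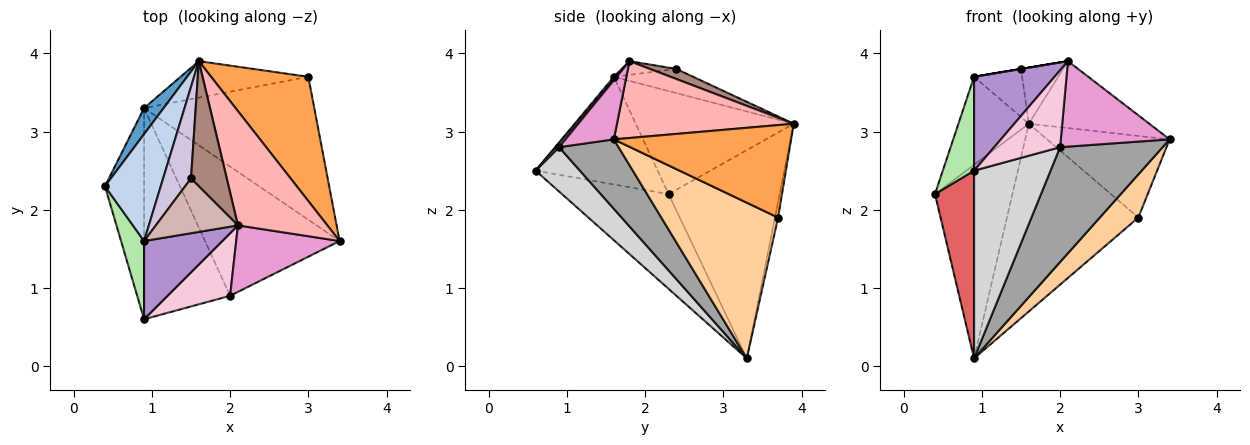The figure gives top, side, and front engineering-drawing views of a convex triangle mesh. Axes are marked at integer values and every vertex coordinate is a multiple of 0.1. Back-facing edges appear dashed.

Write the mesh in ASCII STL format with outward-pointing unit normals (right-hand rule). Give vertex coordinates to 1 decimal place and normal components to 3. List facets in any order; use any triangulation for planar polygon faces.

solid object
 facet normal -0.818 0.570 0.077
  outer loop
   vertex 0.9 3.3 0.1
   vertex 0.4 2.3 2.2
   vertex 1.6 3.9 3.1
  endloop
 endfacet
 facet normal -0.819 0.365 0.443
  outer loop
   vertex 0.9 1.6 3.7
   vertex 1.6 3.9 3.1
   vertex 0.4 2.3 2.2
  endloop
 endfacet
 facet normal 0.622 0.430 0.654
  outer loop
   vertex 3.0 3.7 1.9
   vertex 1.6 3.9 3.1
   vertex 3.4 1.6 2.9
  endloop
 endfacet
 facet normal 0.659 -0.217 -0.720
  outer loop
   vertex 3.0 3.7 1.9
   vertex 3.4 1.6 2.9
   vertex 0.9 3.3 0.1
  endloop
 endfacet
 facet normal -0.023 0.981 -0.191
  outer loop
   vertex 3.0 3.7 1.9
   vertex 0.9 3.3 0.1
   vertex 1.6 3.9 3.1
  endloop
 endfacet
 facet normal -0.949 -0.243 0.203
  outer loop
   vertex 0.9 0.6 2.5
   vertex 0.9 1.6 3.7
   vertex 0.4 2.3 2.2
  endloop
 endfacet
 facet normal -0.875 -0.321 -0.361
  outer loop
   vertex 0.9 0.6 2.5
   vertex 0.4 2.3 2.2
   vertex 0.9 3.3 0.1
  endloop
 endfacet
 facet normal 0.596 0.406 0.693
  outer loop
   vertex 2.1 1.8 3.9
   vertex 3.4 1.6 2.9
   vertex 1.6 3.9 3.1
  endloop
 endfacet
 facet normal 0.021 -0.768 0.640
  outer loop
   vertex 2.1 1.8 3.9
   vertex 0.9 1.6 3.7
   vertex 0.9 0.6 2.5
  endloop
 endfacet
 facet normal -0.609 0.369 0.703
  outer loop
   vertex 1.5 2.4 3.8
   vertex 1.6 3.9 3.1
   vertex 0.9 1.6 3.7
  endloop
 endfacet
 facet normal 0.249 0.396 0.884
  outer loop
   vertex 1.5 2.4 3.8
   vertex 2.1 1.8 3.9
   vertex 1.6 3.9 3.1
  endloop
 endfacet
 facet normal -0.164 0.000 0.986
  outer loop
   vertex 1.5 2.4 3.8
   vertex 0.9 1.6 3.7
   vertex 2.1 1.8 3.9
  endloop
 endfacet
 facet normal 0.331 -0.745 0.579
  outer loop
   vertex 2.0 0.9 2.8
   vertex 3.4 1.6 2.9
   vertex 2.1 1.8 3.9
  endloop
 endfacet
 facet normal 0.039 -0.775 0.631
  outer loop
   vertex 2.0 0.9 2.8
   vertex 2.1 1.8 3.9
   vertex 0.9 0.6 2.5
  endloop
 endfacet
 facet normal 0.360 -0.620 -0.697
  outer loop
   vertex 2.0 0.9 2.8
   vertex 0.9 3.3 0.1
   vertex 3.4 1.6 2.9
  endloop
 endfacet
 facet normal 0.359 -0.620 -0.697
  outer loop
   vertex 2.0 0.9 2.8
   vertex 0.9 0.6 2.5
   vertex 0.9 3.3 0.1
  endloop
 endfacet
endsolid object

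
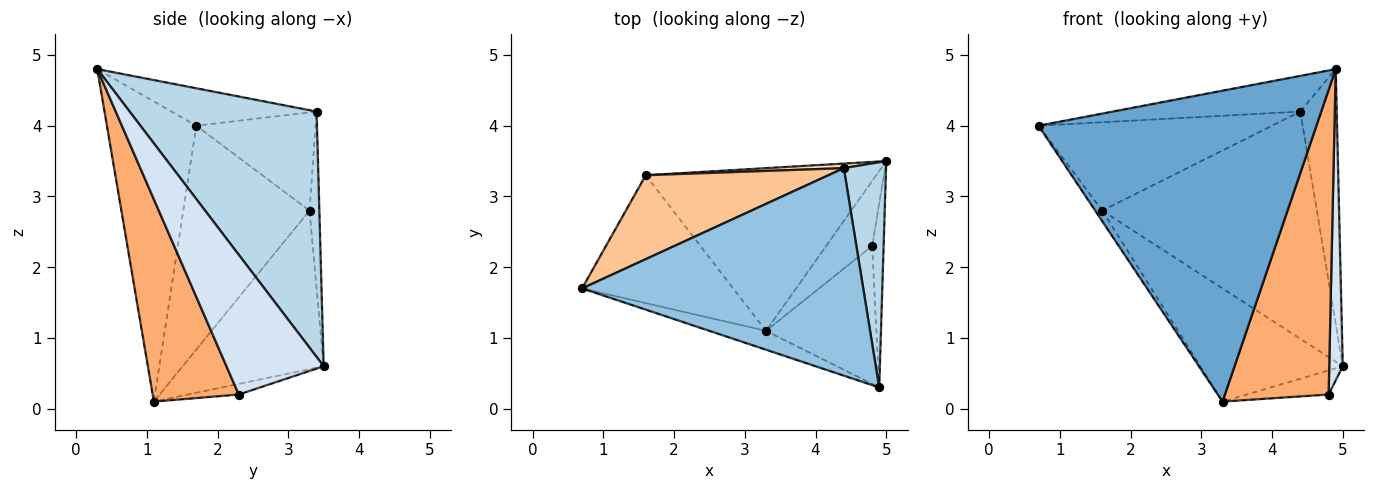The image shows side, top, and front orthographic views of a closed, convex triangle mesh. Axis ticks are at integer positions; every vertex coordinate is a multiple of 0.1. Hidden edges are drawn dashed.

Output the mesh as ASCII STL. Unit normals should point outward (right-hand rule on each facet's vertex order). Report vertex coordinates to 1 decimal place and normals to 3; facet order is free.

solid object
 facet normal -0.306 -0.950 -0.058
  outer loop
   vertex 3.3 1.1 0.1
   vertex 4.9 0.3 4.8
   vertex 0.7 1.7 4.0
  endloop
 endfacet
 facet normal -0.130 0.168 0.977
  outer loop
   vertex 4.4 3.4 4.2
   vertex 0.7 1.7 4.0
   vertex 4.9 0.3 4.8
  endloop
 endfacet
 facet normal 0.968 0.188 0.167
  outer loop
   vertex 4.4 3.4 4.2
   vertex 4.9 0.3 4.8
   vertex 5.0 3.5 0.6
  endloop
 endfacet
 facet normal 0.987 -0.137 -0.081
  outer loop
   vertex 4.8 2.3 0.2
   vertex 5.0 3.5 0.6
   vertex 4.9 0.3 4.8
  endloop
 endfacet
 facet normal -0.211 0.341 -0.916
  outer loop
   vertex 4.8 2.3 0.2
   vertex 3.3 1.1 0.1
   vertex 5.0 3.5 0.6
  endloop
 endfacet
 facet normal 0.603 -0.727 -0.329
  outer loop
   vertex 4.8 2.3 0.2
   vertex 4.9 0.3 4.8
   vertex 3.3 1.1 0.1
  endloop
 endfacet
 facet normal -0.347 0.680 0.646
  outer loop
   vertex 1.6 3.3 2.8
   vertex 0.7 1.7 4.0
   vertex 4.4 3.4 4.2
  endloop
 endfacet
 facet normal -0.046 0.999 0.020
  outer loop
   vertex 1.6 3.3 2.8
   vertex 4.4 3.4 4.2
   vertex 5.0 3.5 0.6
  endloop
 endfacet
 facet normal -0.828 0.046 -0.559
  outer loop
   vertex 1.6 3.3 2.8
   vertex 3.3 1.1 0.1
   vertex 0.7 1.7 4.0
  endloop
 endfacet
 facet normal -0.492 0.497 -0.715
  outer loop
   vertex 1.6 3.3 2.8
   vertex 5.0 3.5 0.6
   vertex 3.3 1.1 0.1
  endloop
 endfacet
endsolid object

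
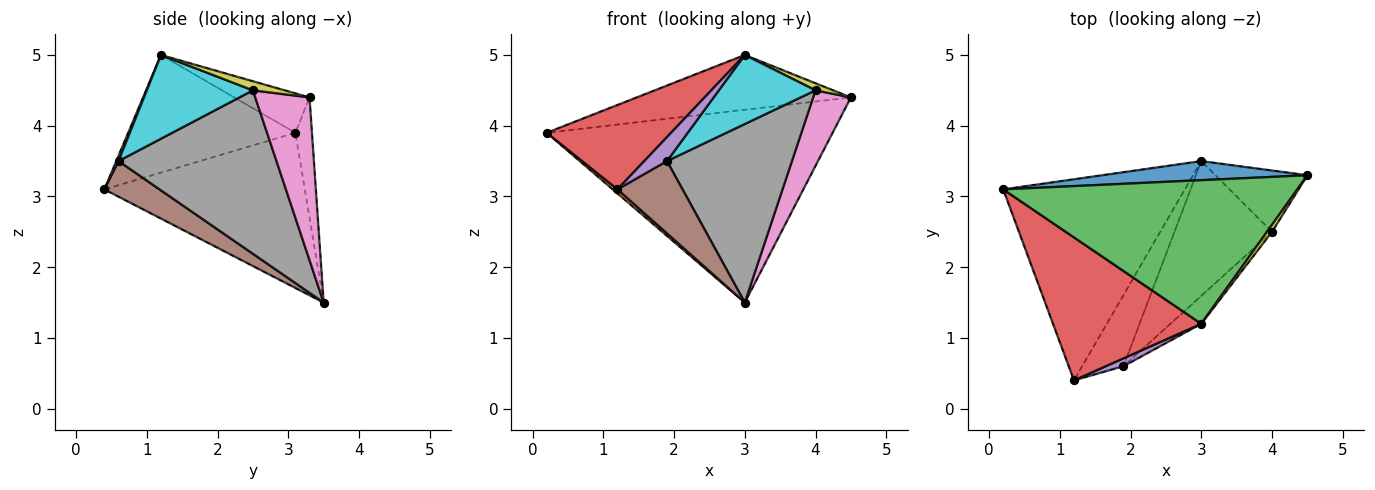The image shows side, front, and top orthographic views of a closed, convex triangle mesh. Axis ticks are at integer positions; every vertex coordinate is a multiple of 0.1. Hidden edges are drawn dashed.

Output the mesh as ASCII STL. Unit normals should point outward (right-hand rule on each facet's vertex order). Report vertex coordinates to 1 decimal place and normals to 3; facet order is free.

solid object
 facet normal -0.058 0.993 0.098
  outer loop
   vertex 3.0 3.5 1.5
   vertex 0.2 3.1 3.9
   vertex 4.5 3.3 4.4
  endloop
 endfacet
 facet normal -0.649 -0.015 -0.760
  outer loop
   vertex 3.0 3.5 1.5
   vertex 1.2 0.4 3.1
   vertex 0.2 3.1 3.9
  endloop
 endfacet
 facet normal -0.124 0.354 0.927
  outer loop
   vertex 3.0 1.2 5.0
   vertex 4.5 3.3 4.4
   vertex 0.2 3.1 3.9
  endloop
 endfacet
 facet normal -0.564 -0.420 0.711
  outer loop
   vertex 3.0 1.2 5.0
   vertex 0.2 3.1 3.9
   vertex 1.2 0.4 3.1
  endloop
 endfacet
 facet normal 0.093 -0.946 0.310
  outer loop
   vertex 1.9 0.6 3.5
   vertex 3.0 1.2 5.0
   vertex 1.2 0.4 3.1
  endloop
 endfacet
 facet normal 0.517 -0.610 -0.600
  outer loop
   vertex 1.9 0.6 3.5
   vertex 1.2 0.4 3.1
   vertex 3.0 3.5 1.5
  endloop
 endfacet
 facet normal 0.745 -0.518 -0.421
  outer loop
   vertex 4.0 2.5 4.5
   vertex 3.0 3.5 1.5
   vertex 4.5 3.3 4.4
  endloop
 endfacet
 facet normal 0.710 -0.562 -0.424
  outer loop
   vertex 4.0 2.5 4.5
   vertex 1.9 0.6 3.5
   vertex 3.0 3.5 1.5
  endloop
 endfacet
 facet normal 0.786 -0.437 0.437
  outer loop
   vertex 4.0 2.5 4.5
   vertex 4.5 3.3 4.4
   vertex 3.0 1.2 5.0
  endloop
 endfacet
 facet normal 0.713 -0.650 -0.263
  outer loop
   vertex 4.0 2.5 4.5
   vertex 3.0 1.2 5.0
   vertex 1.9 0.6 3.5
  endloop
 endfacet
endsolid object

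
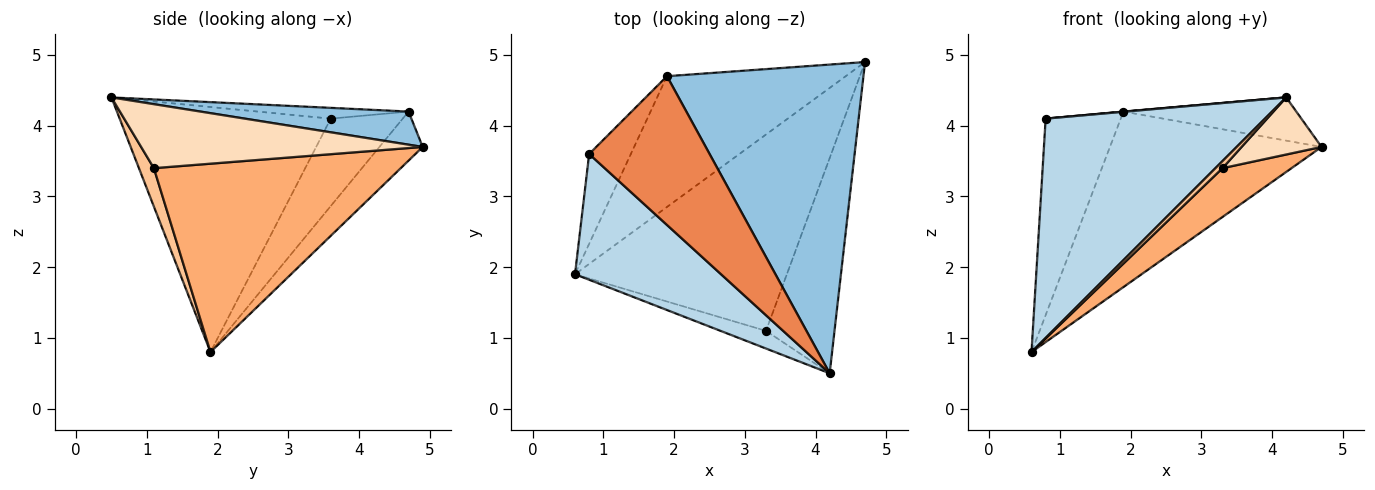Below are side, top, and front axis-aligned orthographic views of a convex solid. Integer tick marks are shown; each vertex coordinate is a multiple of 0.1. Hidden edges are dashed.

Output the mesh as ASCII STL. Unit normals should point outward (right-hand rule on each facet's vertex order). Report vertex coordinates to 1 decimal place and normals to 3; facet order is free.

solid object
 facet normal -0.162 0.791 -0.590
  outer loop
   vertex 1.9 4.7 4.2
   vertex 4.7 4.9 3.7
   vertex 0.6 1.9 0.8
  endloop
 endfacet
 facet normal 0.165 0.137 0.977
  outer loop
   vertex 1.9 4.7 4.2
   vertex 4.2 0.5 4.4
   vertex 4.7 4.9 3.7
  endloop
 endfacet
 facet normal -0.641 -0.666 0.382
  outer loop
   vertex 0.8 3.6 4.1
   vertex 0.6 1.9 0.8
   vertex 4.2 0.5 4.4
  endloop
 endfacet
 facet normal -0.657 0.686 -0.313
  outer loop
   vertex 0.8 3.6 4.1
   vertex 1.9 4.7 4.2
   vertex 0.6 1.9 0.8
  endloop
 endfacet
 facet normal -0.089 -0.001 0.996
  outer loop
   vertex 0.8 3.6 4.1
   vertex 4.2 0.5 4.4
   vertex 1.9 4.7 4.2
  endloop
 endfacet
 facet normal 0.653 -0.183 -0.735
  outer loop
   vertex 3.3 1.1 3.4
   vertex 0.6 1.9 0.8
   vertex 4.7 4.9 3.7
  endloop
 endfacet
 facet normal 0.617 -0.292 -0.731
  outer loop
   vertex 3.3 1.1 3.4
   vertex 4.2 0.5 4.4
   vertex 0.6 1.9 0.8
  endloop
 endfacet
 facet normal 0.670 -0.190 -0.717
  outer loop
   vertex 3.3 1.1 3.4
   vertex 4.7 4.9 3.7
   vertex 4.2 0.5 4.4
  endloop
 endfacet
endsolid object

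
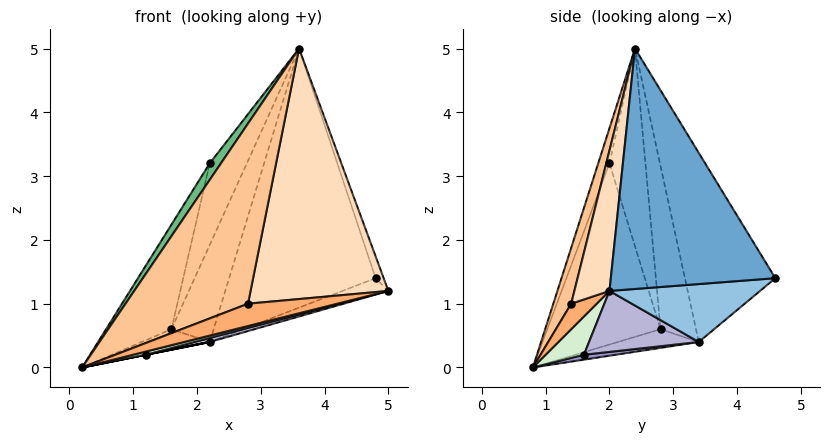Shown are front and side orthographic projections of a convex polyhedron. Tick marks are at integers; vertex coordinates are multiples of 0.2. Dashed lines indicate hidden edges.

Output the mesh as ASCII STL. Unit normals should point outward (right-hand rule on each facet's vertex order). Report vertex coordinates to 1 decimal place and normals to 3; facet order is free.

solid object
 facet normal 0.939 0.046 0.341
  outer loop
   vertex 3.6 2.4 5.0
   vertex 5.0 2.0 1.2
   vertex 4.8 4.6 1.4
  endloop
 endfacet
 facet normal 0.318 0.097 -0.943
  outer loop
   vertex 2.2 3.4 0.4
   vertex 4.8 4.6 1.4
   vertex 5.0 2.0 1.2
  endloop
 endfacet
 facet normal -0.719 0.606 -0.341
  outer loop
   vertex 2.2 3.4 0.4
   vertex 0.2 0.8 0.0
   vertex 1.6 2.8 0.6
  endloop
 endfacet
 facet normal -0.497 0.804 0.326
  outer loop
   vertex 2.2 3.4 0.4
   vertex 3.6 2.4 5.0
   vertex 4.8 4.6 1.4
  endloop
 endfacet
 facet normal -0.606 0.719 0.341
  outer loop
   vertex 2.2 3.4 0.4
   vertex 1.6 2.8 0.6
   vertex 3.6 2.4 5.0
  endloop
 endfacet
 facet normal 0.272 -0.953 -0.136
  outer loop
   vertex 2.8 1.4 1.0
   vertex 0.2 0.8 0.0
   vertex 5.0 2.0 1.2
  endloop
 endfacet
 facet normal 0.141 -0.967 0.213
  outer loop
   vertex 2.8 1.4 1.0
   vertex 3.6 2.4 5.0
   vertex 0.2 0.8 0.0
  endloop
 endfacet
 facet normal 0.242 -0.952 0.189
  outer loop
   vertex 2.8 1.4 1.0
   vertex 5.0 2.0 1.2
   vertex 3.6 2.4 5.0
  endloop
 endfacet
 facet normal -0.577 -0.577 0.577
  outer loop
   vertex 2.2 2.0 3.2
   vertex 0.2 0.8 0.0
   vertex 3.6 2.4 5.0
  endloop
 endfacet
 facet normal -0.816 0.471 0.333
  outer loop
   vertex 2.2 2.0 3.2
   vertex 1.6 2.8 0.6
   vertex 0.2 0.8 0.0
  endloop
 endfacet
 facet normal -0.650 0.671 0.356
  outer loop
   vertex 2.2 2.0 3.2
   vertex 3.6 2.4 5.0
   vertex 1.6 2.8 0.6
  endloop
 endfacet
 facet normal 0.262 -0.087 -0.961
  outer loop
   vertex 1.2 1.6 0.2
   vertex 5.0 2.0 1.2
   vertex 0.2 0.8 0.0
  endloop
 endfacet
 facet normal 0.196 0.000 -0.981
  outer loop
   vertex 1.2 1.6 0.2
   vertex 0.2 0.8 0.0
   vertex 2.2 3.4 0.4
  endloop
 endfacet
 facet normal 0.258 -0.036 -0.966
  outer loop
   vertex 1.2 1.6 0.2
   vertex 2.2 3.4 0.4
   vertex 5.0 2.0 1.2
  endloop
 endfacet
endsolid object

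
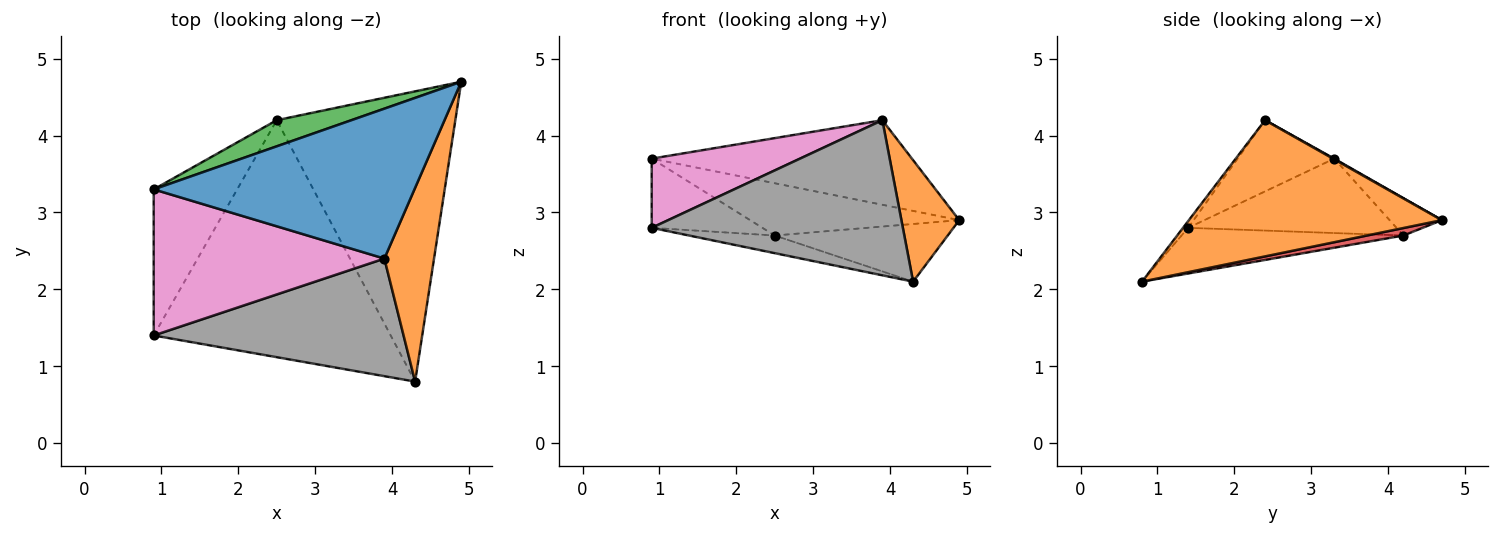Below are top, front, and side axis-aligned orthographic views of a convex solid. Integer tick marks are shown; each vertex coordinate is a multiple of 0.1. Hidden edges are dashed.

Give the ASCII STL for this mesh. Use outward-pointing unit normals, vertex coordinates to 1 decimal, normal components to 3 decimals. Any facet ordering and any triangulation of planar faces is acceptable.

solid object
 facet normal 0.002 0.491 0.871
  outer loop
   vertex 3.9 2.4 4.2
   vertex 4.9 4.7 2.9
   vertex 0.9 3.3 3.7
  endloop
 endfacet
 facet normal 0.919 -0.210 0.335
  outer loop
   vertex 3.9 2.4 4.2
   vertex 4.3 0.8 2.1
   vertex 4.9 4.7 2.9
  endloop
 endfacet
 facet normal -0.218 0.873 0.436
  outer loop
   vertex 2.5 4.2 2.7
   vertex 0.9 3.3 3.7
   vertex 4.9 4.7 2.9
  endloop
 endfacet
 facet normal 0.041 0.195 -0.980
  outer loop
   vertex 2.5 4.2 2.7
   vertex 4.9 4.7 2.9
   vertex 4.3 0.8 2.1
  endloop
 endfacet
 facet normal -0.627 0.333 -0.704
  outer loop
   vertex 0.9 1.4 2.8
   vertex 0.9 3.3 3.7
   vertex 2.5 4.2 2.7
  endloop
 endfacet
 facet normal -0.189 0.073 -0.979
  outer loop
   vertex 0.9 1.4 2.8
   vertex 2.5 4.2 2.7
   vertex 4.3 0.8 2.1
  endloop
 endfacet
 facet normal -0.269 -0.412 0.870
  outer loop
   vertex 0.9 1.4 2.8
   vertex 3.9 2.4 4.2
   vertex 0.9 3.3 3.7
  endloop
 endfacet
 facet normal -0.016 -0.797 0.604
  outer loop
   vertex 0.9 1.4 2.8
   vertex 4.3 0.8 2.1
   vertex 3.9 2.4 4.2
  endloop
 endfacet
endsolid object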